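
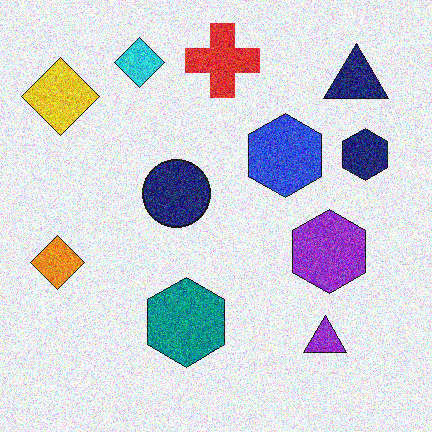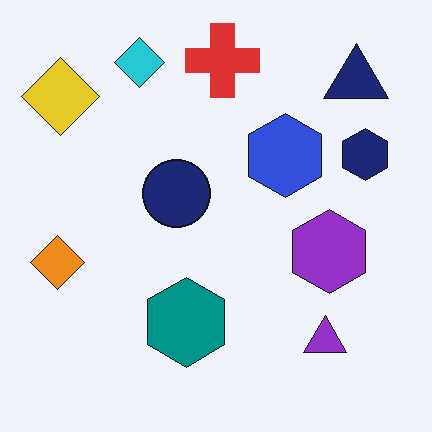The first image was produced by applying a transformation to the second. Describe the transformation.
It was degraded with heavy additive noise.

Random speckle covers the whole image, including the flat background.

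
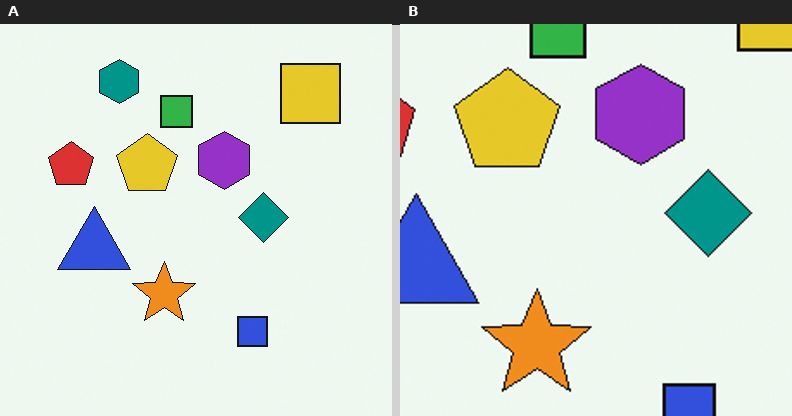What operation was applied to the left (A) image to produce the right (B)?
The image was cropped tightly and scaled back up.

The visible shapes are larger and the field of view is narrower; shapes near the original edges may be partly or wholly outside the frame — a crop-and-rescale.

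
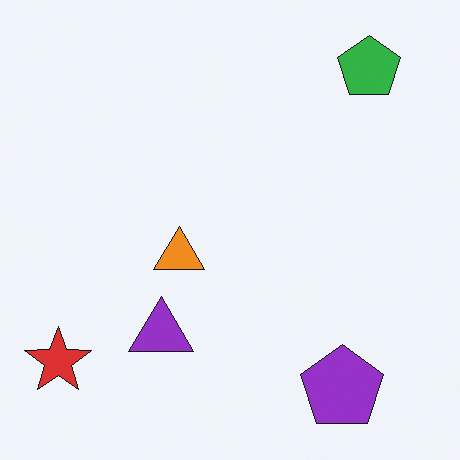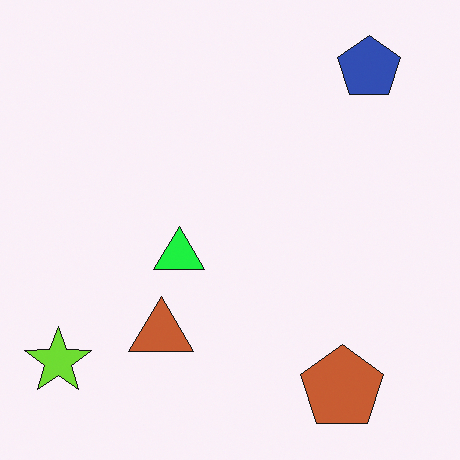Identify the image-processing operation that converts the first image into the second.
The second image is the first hue-shifted by a moderate amount.

Every shape's color has rotated by the same amount around the hue wheel — a uniform hue shift.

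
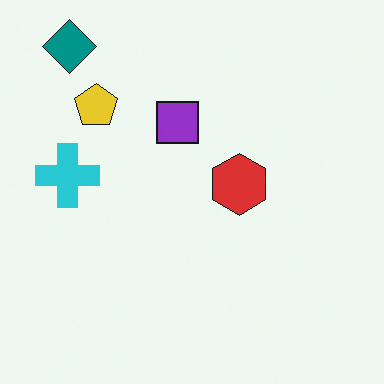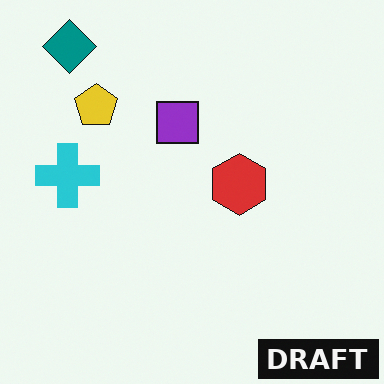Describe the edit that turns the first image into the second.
This is the original image watermarked with the text "DRAFT" in the lower-right corner.

A dark label reading "DRAFT" appears in the lower-right corner.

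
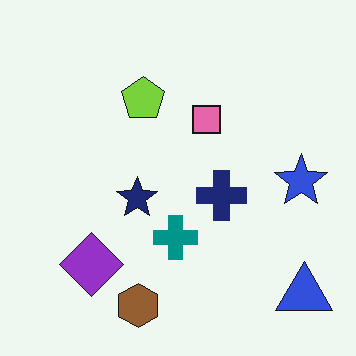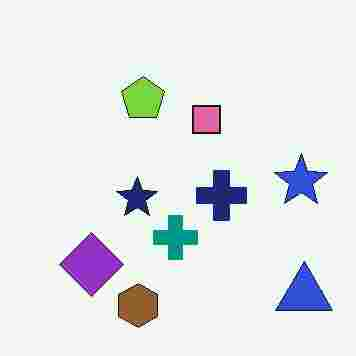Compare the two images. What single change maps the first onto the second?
This is the original image degraded with heavy JPEG compression.

Blocky 8×8 compression artifacts appear around shape edges and the flat background shows ringing — characteristic JPEG degradation.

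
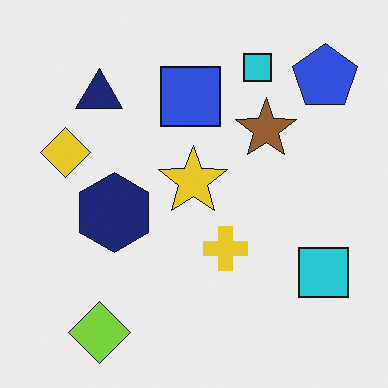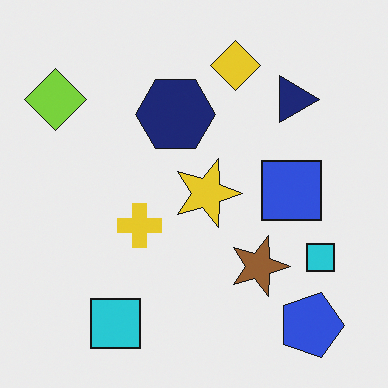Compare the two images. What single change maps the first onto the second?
The image was rotated 90° clockwise.

The blue pentagon sits in the top-right of the first image and the bottom-right of the second — consistent with a whole-image 90° clockwise rotation.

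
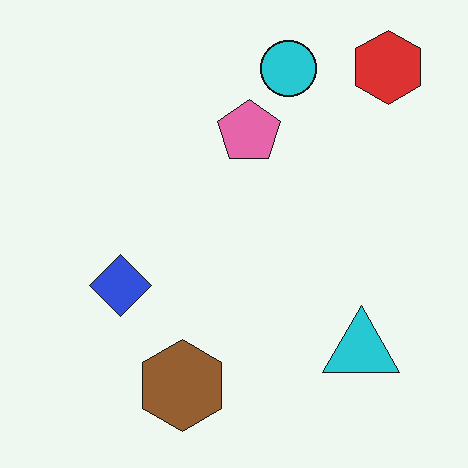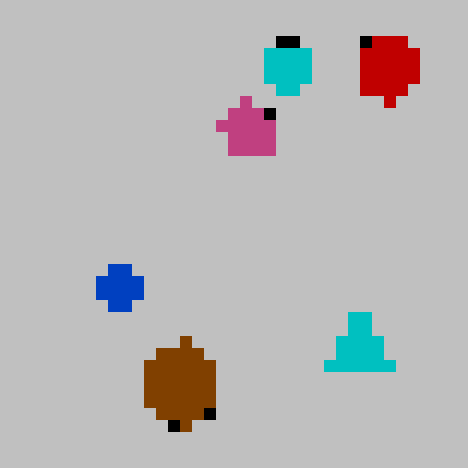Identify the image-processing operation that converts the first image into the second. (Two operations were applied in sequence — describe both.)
The transformation is: aggressively posterized, then heavily pixelated into large blocks.

Each flat color has snapped to a coarser quantized level — most visibly, the near-white background has dropped to a flat grey. Shapes are reduced to large square blocks; fine edges and outlines are lost — a downscale-then-upscale (mosaic) effect.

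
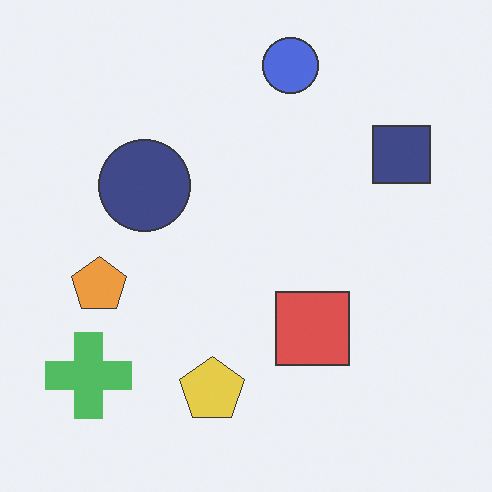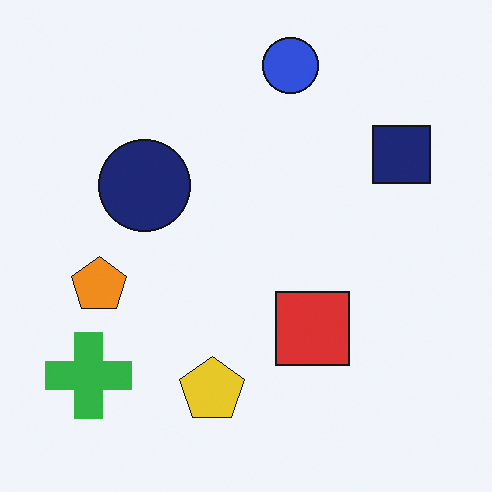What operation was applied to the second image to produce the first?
The first image is the second given slightly reduced contrast.

Tones are pushed toward mid-grey across the whole image — a global contrast change.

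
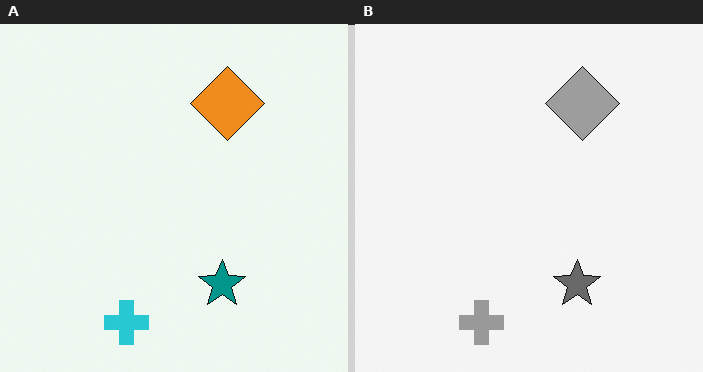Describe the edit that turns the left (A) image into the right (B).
This is the original image converted to grayscale.

All color is removed — every shape is now a shade of grey.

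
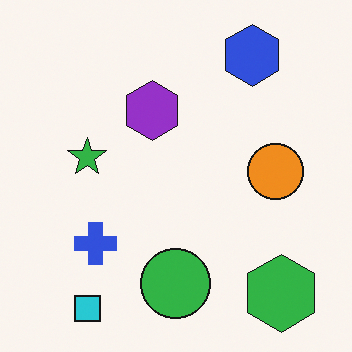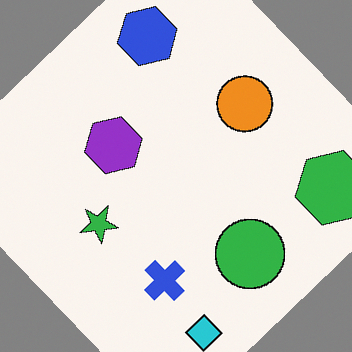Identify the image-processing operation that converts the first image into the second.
The image was rotated counter-clockwise by a large amount — several tens of degrees.

Every shape is tilted by the same angle and the image corners show triangular fill wedges — a whole-image rotation by a non-right angle.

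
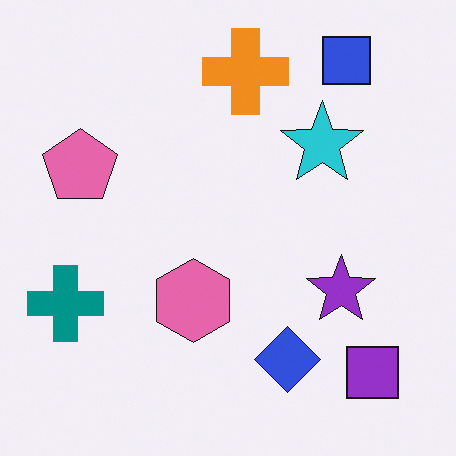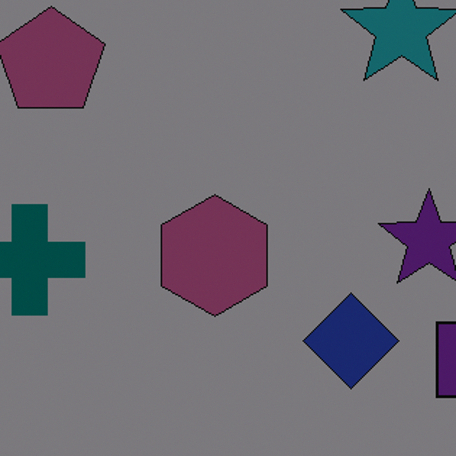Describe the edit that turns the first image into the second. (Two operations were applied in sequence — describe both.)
It was substantially darkened, then cropped to a modestly smaller region and rescaled.

Every pixel — background and shapes alike — is uniformly darkened. The visible shapes are larger and the field of view is narrower; shapes near the original edges may be partly or wholly outside the frame — a crop-and-rescale.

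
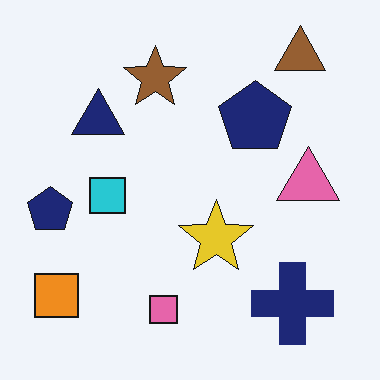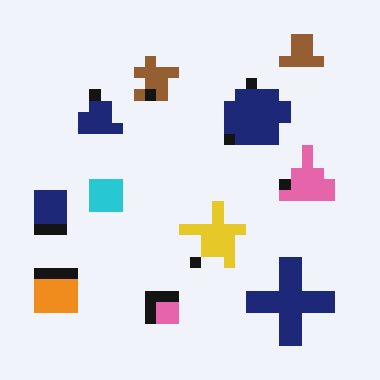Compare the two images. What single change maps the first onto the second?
The transformation is: coarsely pixelated.

Shapes are reduced to large square blocks; fine edges and outlines are lost — a downscale-then-upscale (mosaic) effect.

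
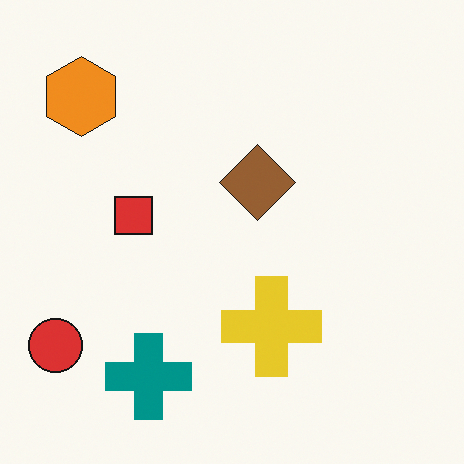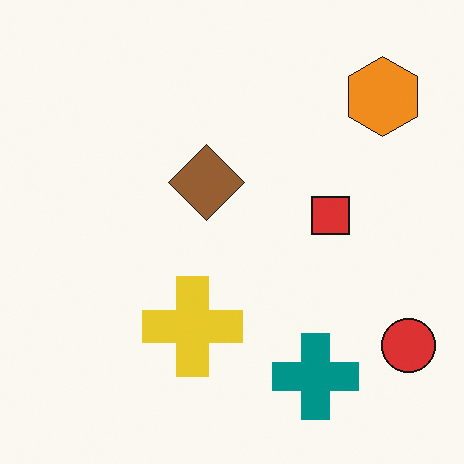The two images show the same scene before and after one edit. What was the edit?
This is the original image flipped horizontally (left ↔ right).

The red circle is in the bottom-left of the first image and the bottom-right of the second — shapes on opposite sides of the vertical midline have swapped in a mirror flip.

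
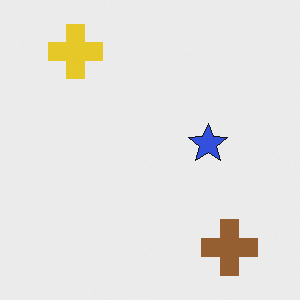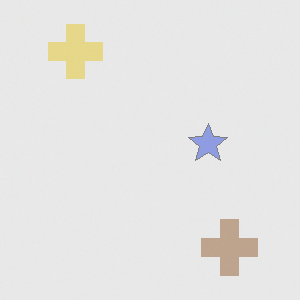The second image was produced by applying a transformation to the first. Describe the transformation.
Given much lower contrast.

Tones are pushed toward mid-grey across the whole image — a global contrast change.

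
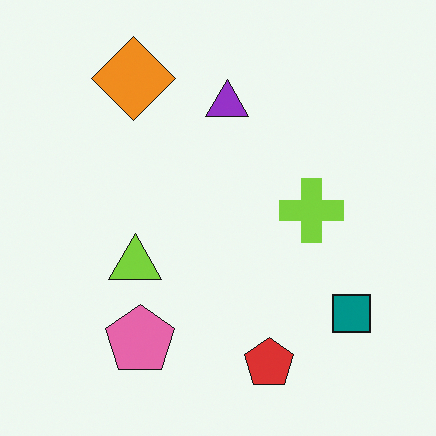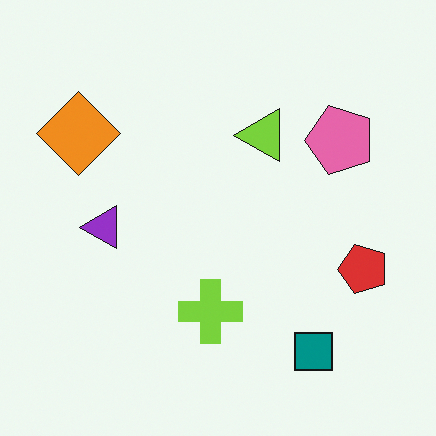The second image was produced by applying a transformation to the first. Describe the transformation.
The image was transposed (reflected across the top-left ↔ bottom-right diagonal).

Shapes have swapped their row and column positions — what was in the top-right is now in the bottom-left — a diagonal reflection.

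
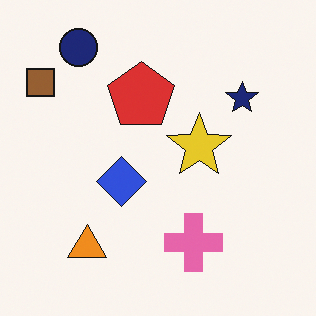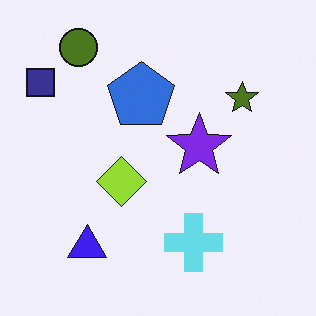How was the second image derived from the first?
The image was hue-shifted by a large amount.

Every shape's color has rotated by the same amount around the hue wheel — a uniform hue shift.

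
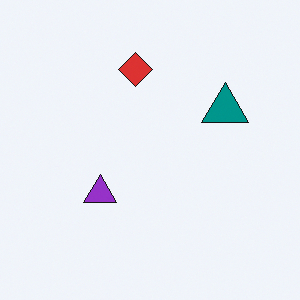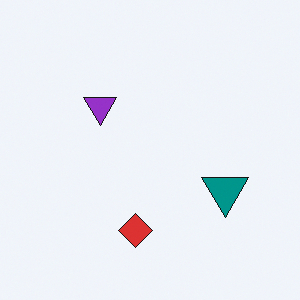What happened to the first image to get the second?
This is the original image flipped vertically (top ↔ bottom).

The red diamond is in the top of the first image and the bottom of the second — shapes on opposite sides of the horizontal midline have swapped in a mirror flip.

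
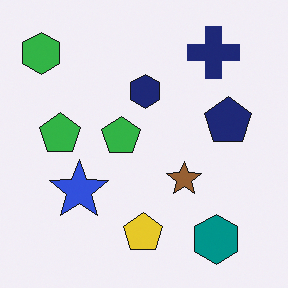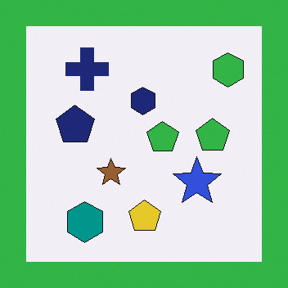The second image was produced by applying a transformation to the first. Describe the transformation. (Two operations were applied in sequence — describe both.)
The transformation is: flipped horizontally (left ↔ right), then framed with a green border.

The green hexagon is in the top-left of the first image and the top-right of the second — shapes on opposite sides of the vertical midline have swapped in a mirror flip. A solid green frame runs around the edge of the second image, with the content slightly shrunk inside it.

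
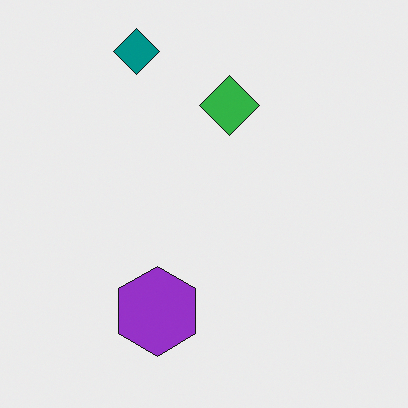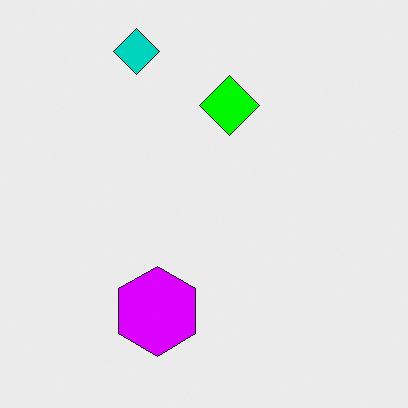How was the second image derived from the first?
The image was heavily oversaturated.

All colors are more vivid — a global saturation change.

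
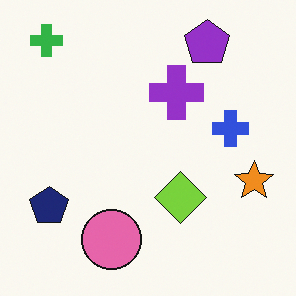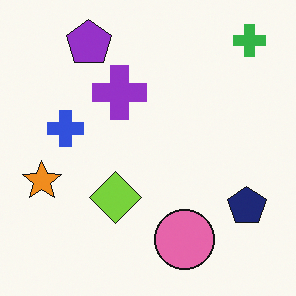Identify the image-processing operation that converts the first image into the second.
The image was flipped horizontally (left ↔ right).

The orange star is in the right of the first image and the left of the second — shapes on opposite sides of the vertical midline have swapped in a mirror flip.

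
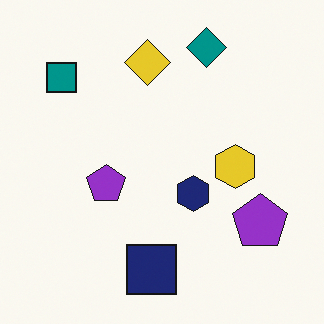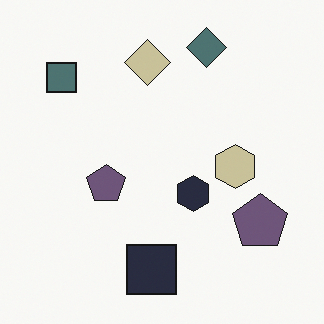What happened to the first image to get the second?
It was heavily desaturated.

All colors are more muted and greyish — a global saturation change.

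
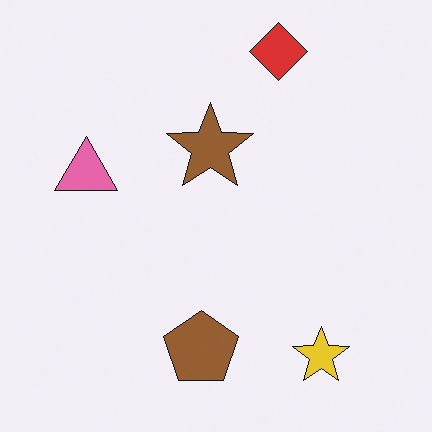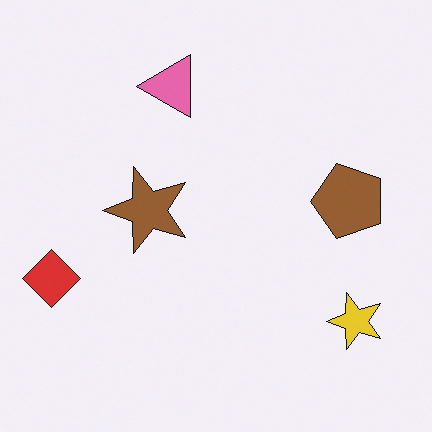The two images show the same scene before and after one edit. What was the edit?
This is the original image transposed (reflected across the top-left ↔ bottom-right diagonal).

Shapes have swapped their row and column positions — what was in the top-right is now in the bottom-left — a diagonal reflection.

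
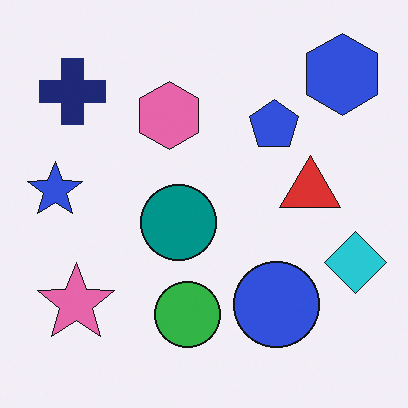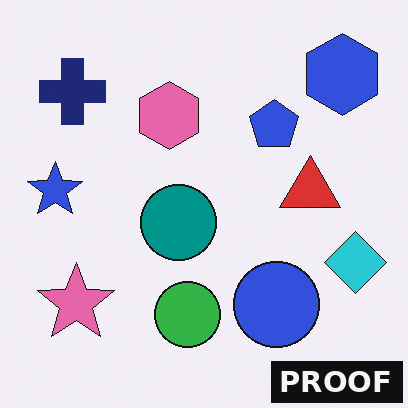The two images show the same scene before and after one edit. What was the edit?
The transformation is: watermarked with the text "PROOF" in the lower-right corner.

A dark label reading "PROOF" appears in the lower-right corner.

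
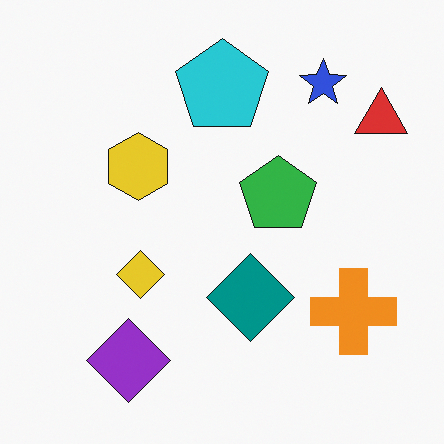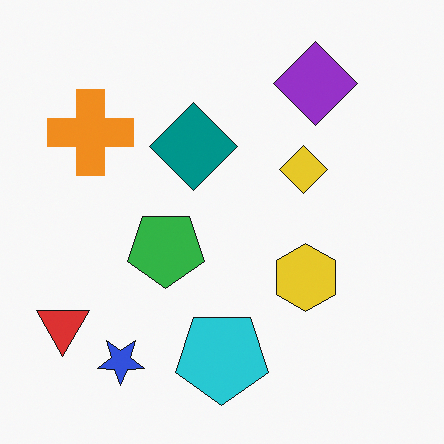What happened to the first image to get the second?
The second image is the first rotated 180°.

The red triangle sits in the top-right of the first image and the bottom-left of the second — consistent with a whole-image 180° rotation.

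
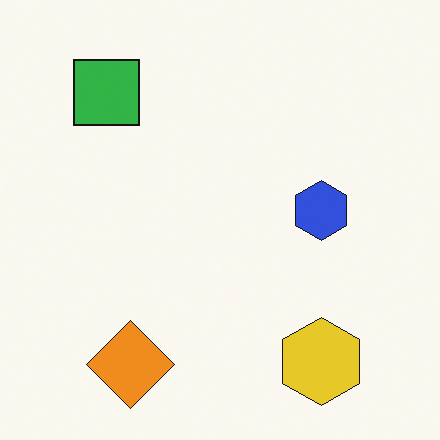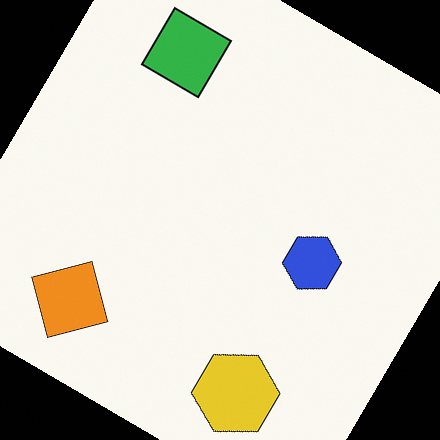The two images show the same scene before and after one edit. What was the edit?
The transformation is: rotated clockwise by a large amount — several tens of degrees.

Every shape is tilted by the same angle and the image corners show triangular fill wedges — a whole-image rotation by a non-right angle.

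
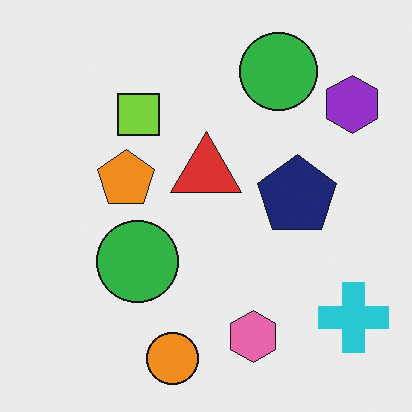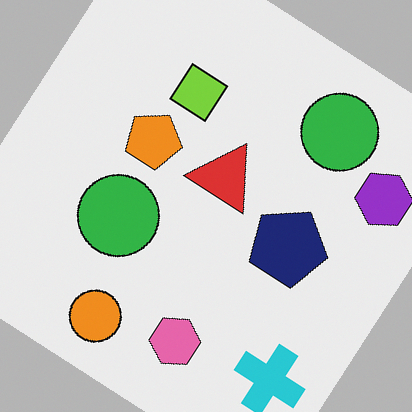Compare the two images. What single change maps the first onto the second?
The transformation is: rotated clockwise by a large amount — several tens of degrees.

Every shape is tilted by the same angle and the image corners show triangular fill wedges — a whole-image rotation by a non-right angle.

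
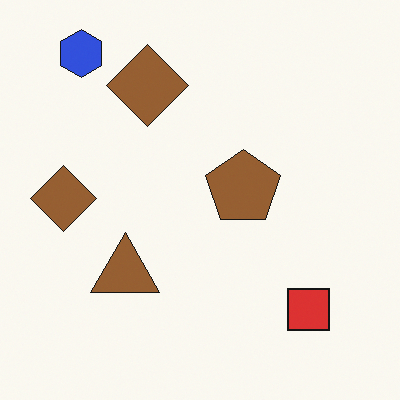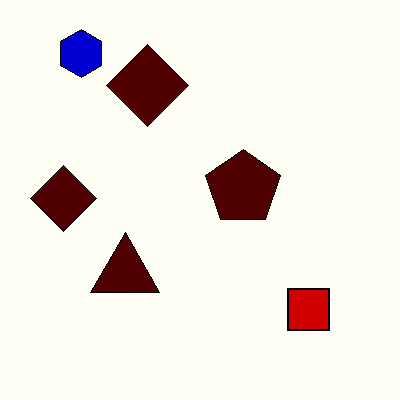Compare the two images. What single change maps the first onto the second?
The second image is the first boosted in contrast.

Tones are pushed away from mid-grey across the whole image — a global contrast change.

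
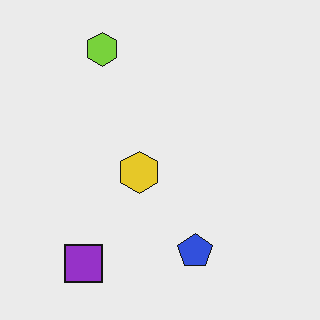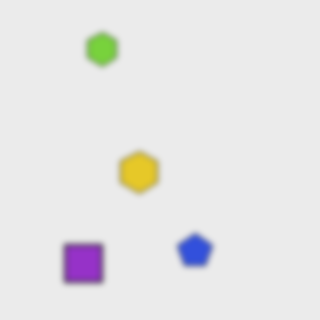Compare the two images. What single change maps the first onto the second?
The second image is the first moderately blurred.

Shape edges and outlines are uniformly softened across the whole image.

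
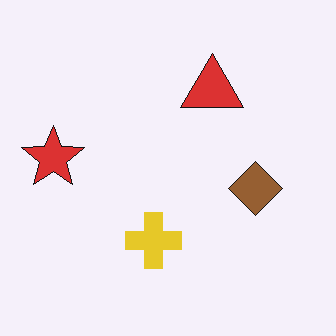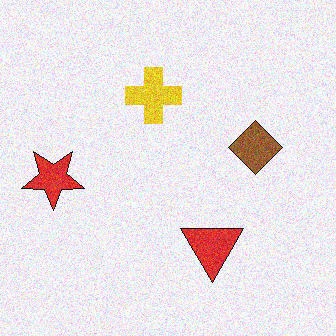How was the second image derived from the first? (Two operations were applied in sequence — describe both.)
The transformation is: degraded with visible gaussian noise, then flipped vertically (top ↔ bottom).

Random speckle covers the whole image, including the flat background. The red triangle is in the top of the first image and the bottom of the second — shapes on opposite sides of the horizontal midline have swapped in a mirror flip.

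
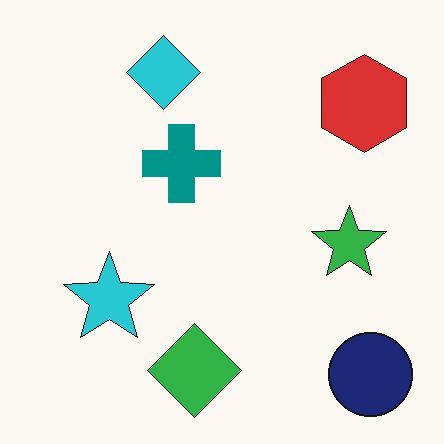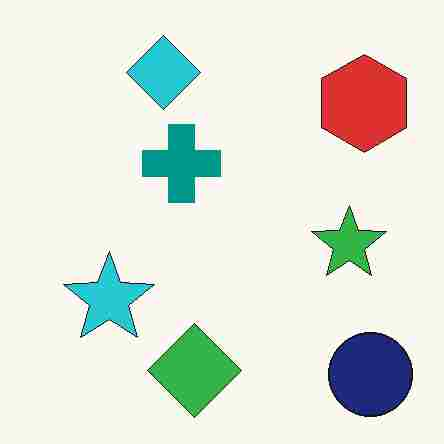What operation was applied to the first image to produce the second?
The second image is the first heavily JPEG-compressed with obvious blocking artifacts.

Blocky 8×8 compression artifacts appear around shape edges and the flat background shows ringing — characteristic JPEG degradation.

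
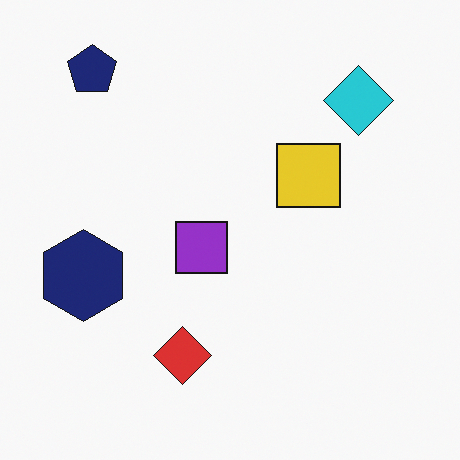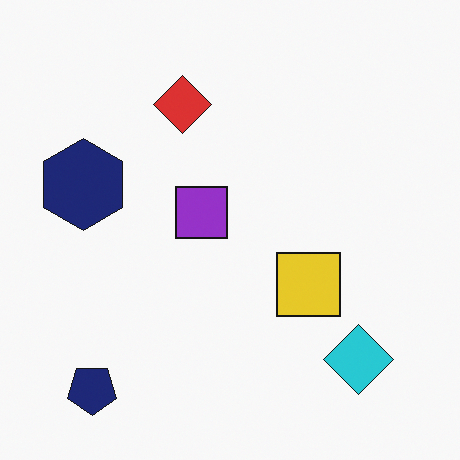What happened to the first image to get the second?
The image was flipped vertically (top ↔ bottom).

The navy pentagon is in the top-left of the first image and the bottom-left of the second — shapes on opposite sides of the horizontal midline have swapped in a mirror flip.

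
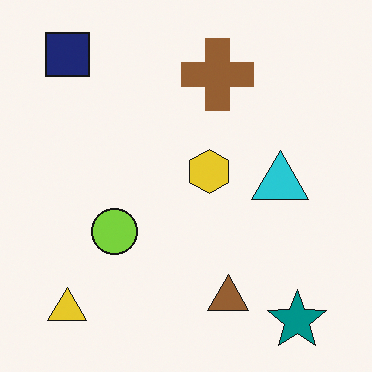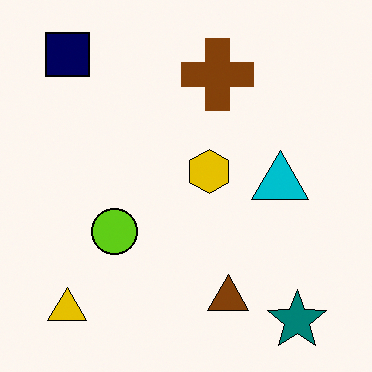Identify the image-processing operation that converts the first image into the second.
It was given slightly increased contrast.

Tones are pushed away from mid-grey across the whole image — a global contrast change.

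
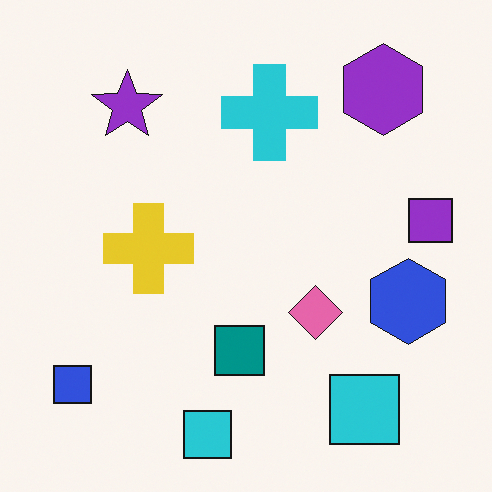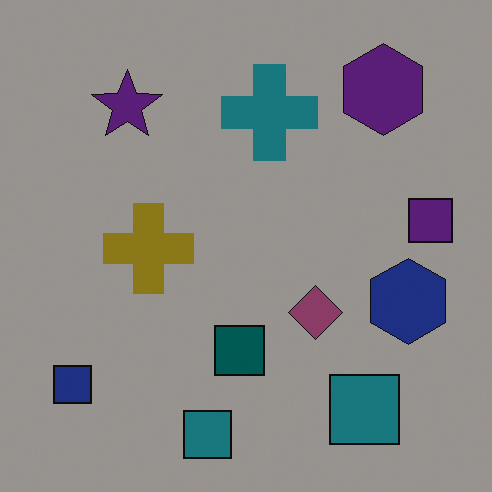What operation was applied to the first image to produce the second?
The transformation is: darkened a lot.

Every pixel — background and shapes alike — is uniformly darkened.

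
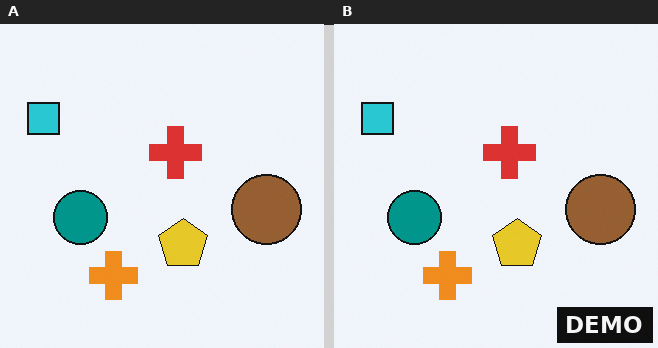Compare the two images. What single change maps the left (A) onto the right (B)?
It was watermarked with the text "DEMO" in the lower-right corner.

A dark label reading "DEMO" appears in the lower-right corner.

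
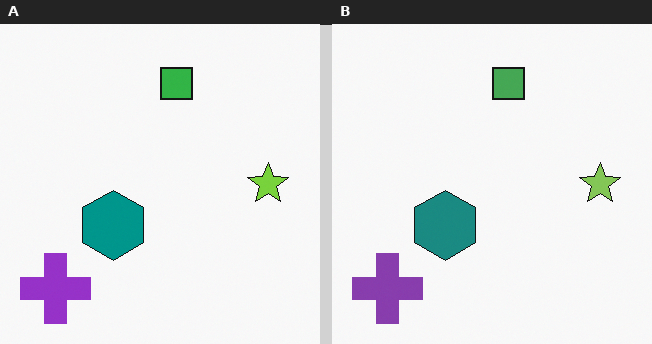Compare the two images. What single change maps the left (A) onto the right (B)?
The image was slightly desaturated.

All colors are more muted and greyish — a global saturation change.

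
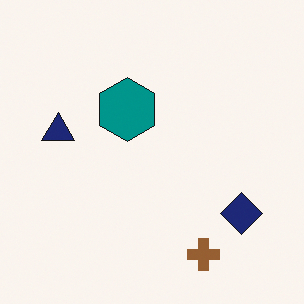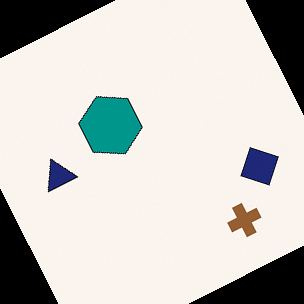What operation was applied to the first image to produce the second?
The transformation is: rotated counter-clockwise by a clearly visible amount.

Every shape is tilted by the same angle and the image corners show triangular fill wedges — a whole-image rotation by a non-right angle.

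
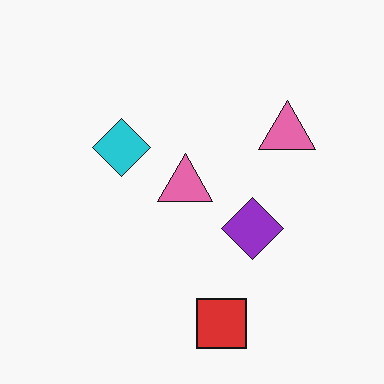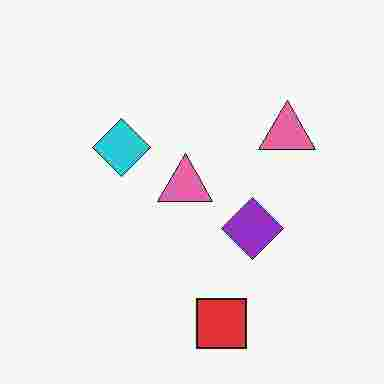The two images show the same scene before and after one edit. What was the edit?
It was heavily JPEG-compressed with obvious blocking artifacts.

Blocky 8×8 compression artifacts appear around shape edges and the flat background shows ringing — characteristic JPEG degradation.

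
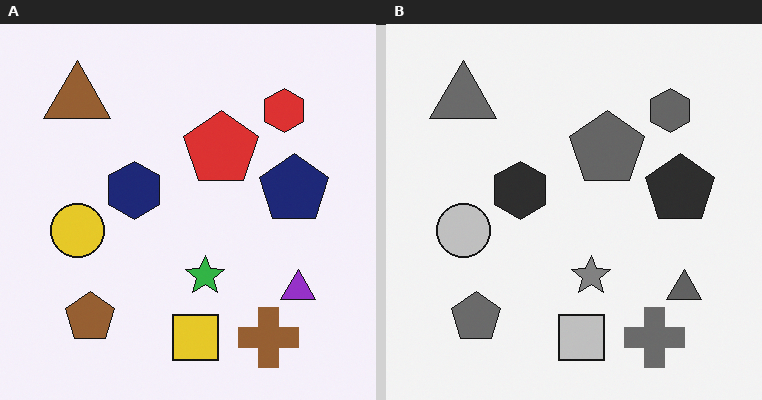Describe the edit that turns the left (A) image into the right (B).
The right (B) image is the left (A) converted to grayscale.

All color is removed — every shape is now a shade of grey.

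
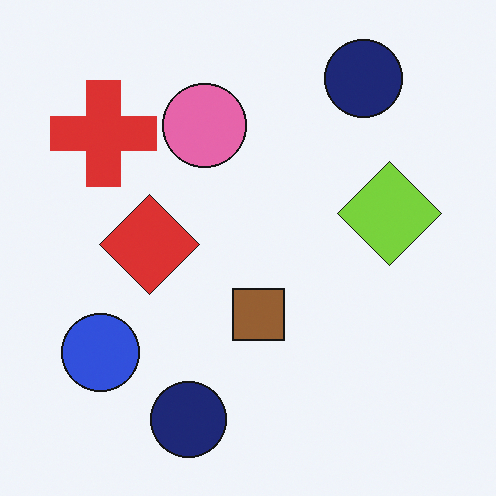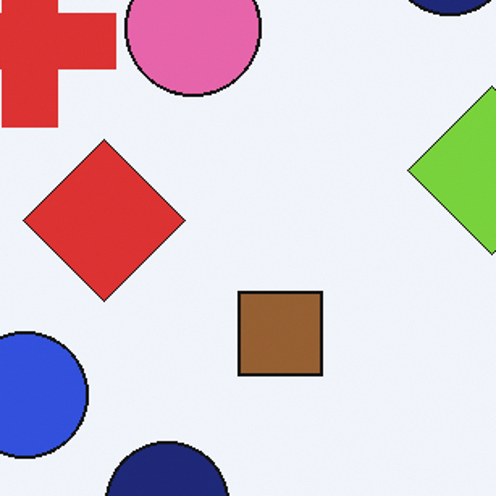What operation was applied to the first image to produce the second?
Cropped to a noticeably smaller region and rescaled.

The visible shapes are larger and the field of view is narrower; shapes near the original edges may be partly or wholly outside the frame — a crop-and-rescale.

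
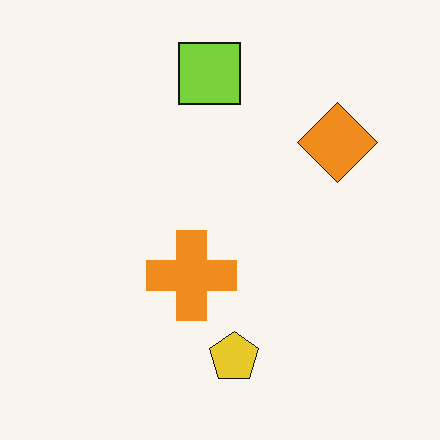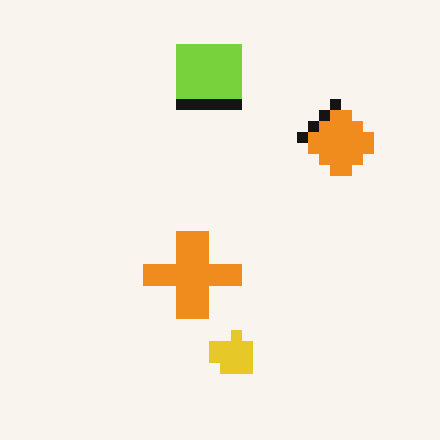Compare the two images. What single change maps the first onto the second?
It was coarsely pixelated.

Shapes are reduced to large square blocks; fine edges and outlines are lost — a downscale-then-upscale (mosaic) effect.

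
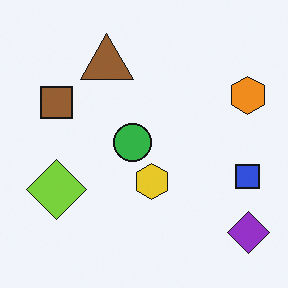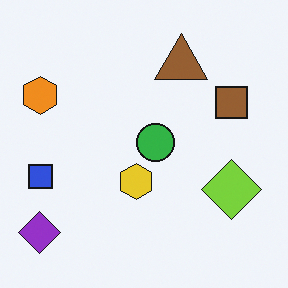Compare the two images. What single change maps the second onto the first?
The first image is the second flipped horizontally (left ↔ right).

The purple diamond is in the bottom-left of the second image and the bottom-right of the first — shapes on opposite sides of the vertical midline have swapped in a mirror flip.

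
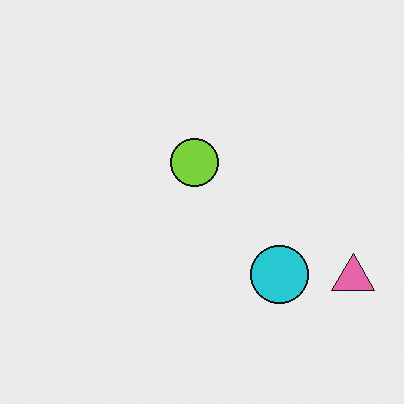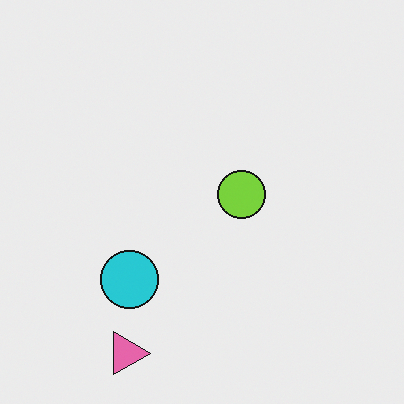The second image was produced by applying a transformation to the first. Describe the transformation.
It was rotated 90° clockwise.

The pink triangle sits in the bottom-right of the first image and the bottom-left of the second — consistent with a whole-image 90° clockwise rotation.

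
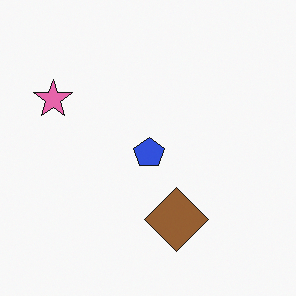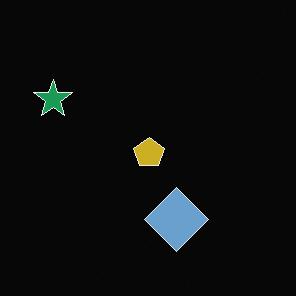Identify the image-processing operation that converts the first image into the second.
Color-inverted (negative).

The light background has become dark and every shape's color is its complement — a photographic negative.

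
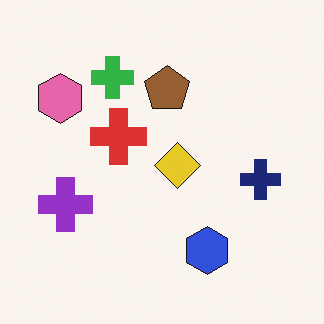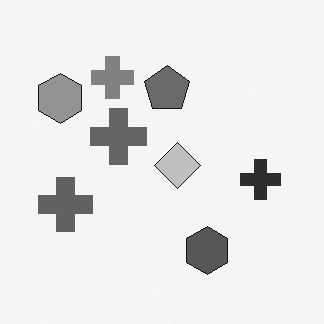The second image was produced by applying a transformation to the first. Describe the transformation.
The image was converted to grayscale.

All color is removed — every shape is now a shade of grey.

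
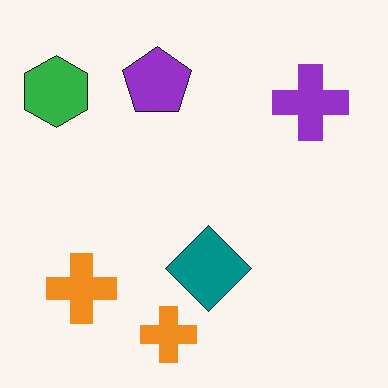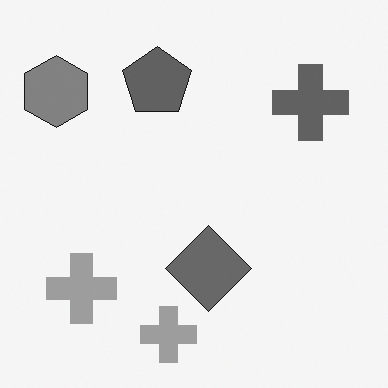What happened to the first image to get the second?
The second image is the first converted to grayscale.

All color is removed — every shape is now a shade of grey.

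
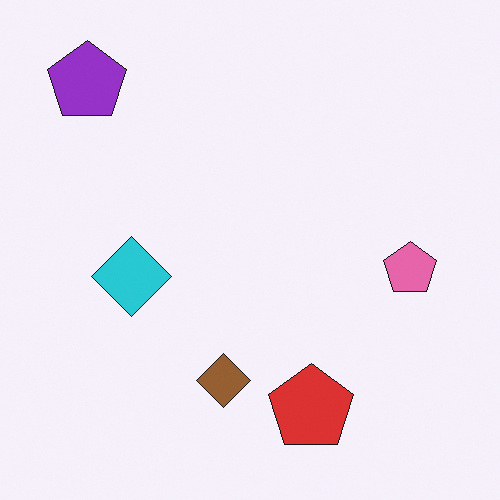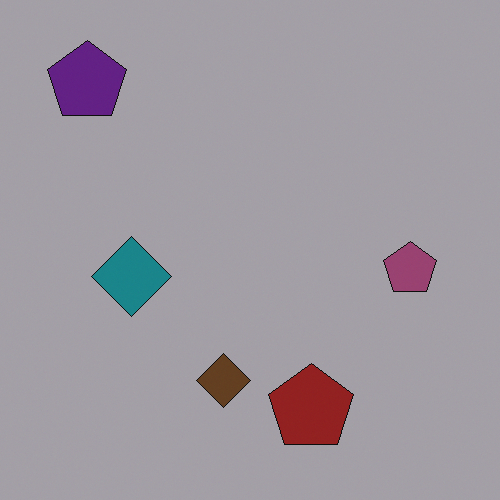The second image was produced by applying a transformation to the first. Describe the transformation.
The image was substantially darkened.

Every pixel — background and shapes alike — is uniformly darkened.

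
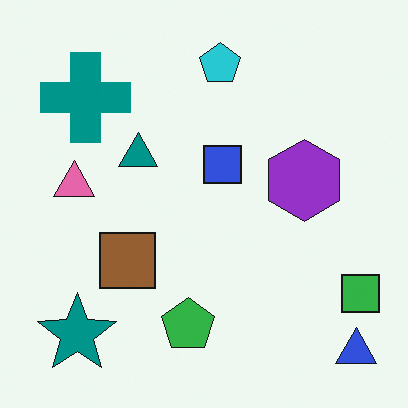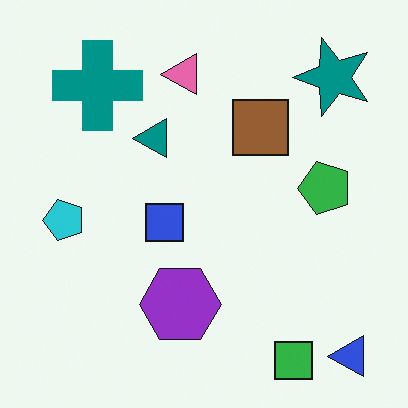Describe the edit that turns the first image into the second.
This is the original image transposed (reflected across the top-left ↔ bottom-right diagonal).

Shapes have swapped their row and column positions — what was in the top-right is now in the bottom-left — a diagonal reflection.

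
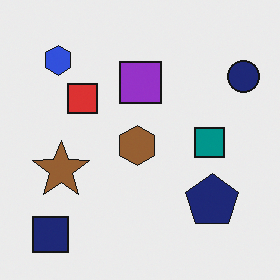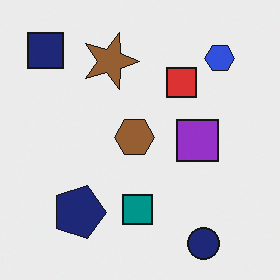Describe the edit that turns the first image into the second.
It was rotated 90° clockwise.

The navy square sits in the bottom-left of the first image and the top-left of the second — consistent with a whole-image 90° clockwise rotation.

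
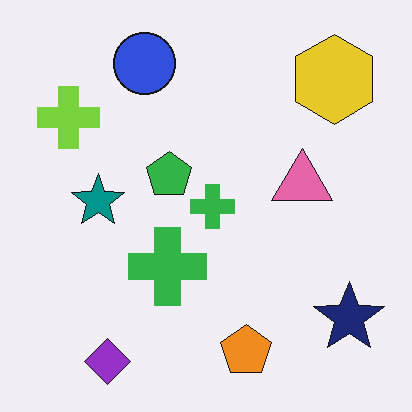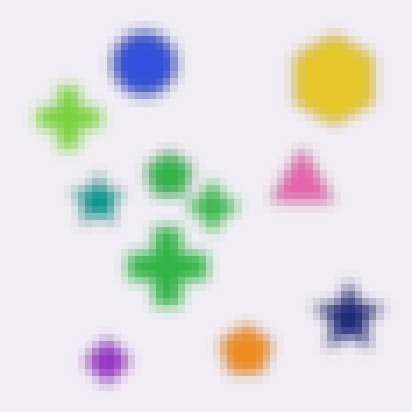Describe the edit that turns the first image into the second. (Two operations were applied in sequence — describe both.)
The image was strongly gaussian-blurred, then pixelated into visible square blocks.

Shape edges and outlines are uniformly softened across the whole image. Shapes are reduced to large square blocks; fine edges and outlines are lost — a downscale-then-upscale (mosaic) effect.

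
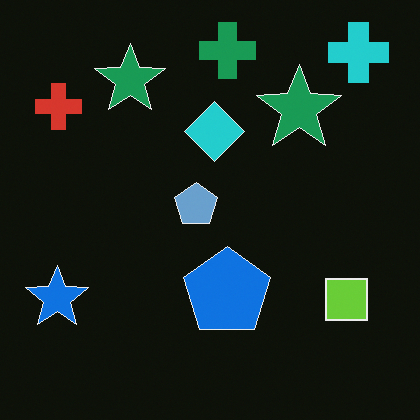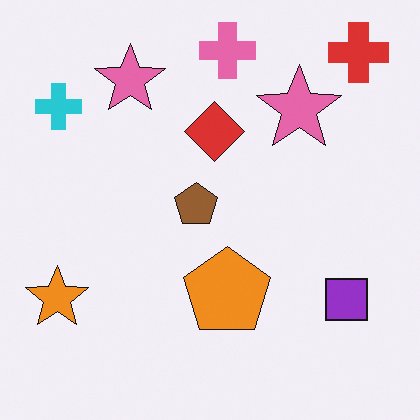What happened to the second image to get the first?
This is the original image color-inverted (negative).

The light background has become dark and every shape's color is its complement — a photographic negative.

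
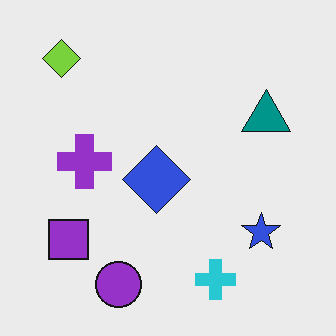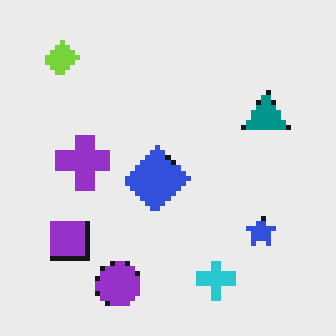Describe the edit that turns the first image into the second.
This is the original image lightly pixelated (a mild mosaic effect).

Shapes are reduced to large square blocks; fine edges and outlines are lost — a downscale-then-upscale (mosaic) effect.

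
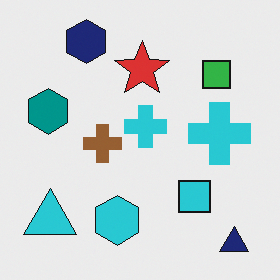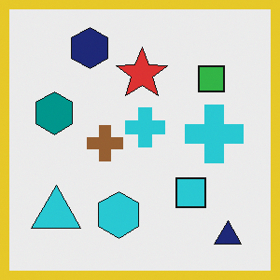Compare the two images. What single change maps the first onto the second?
The second image is the first framed with a yellow border.

A solid yellow frame runs around the edge of the second image, with the content slightly shrunk inside it.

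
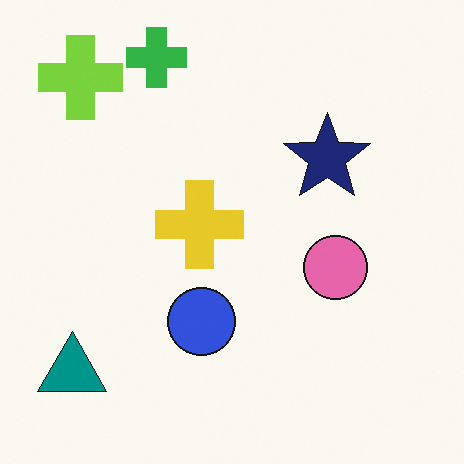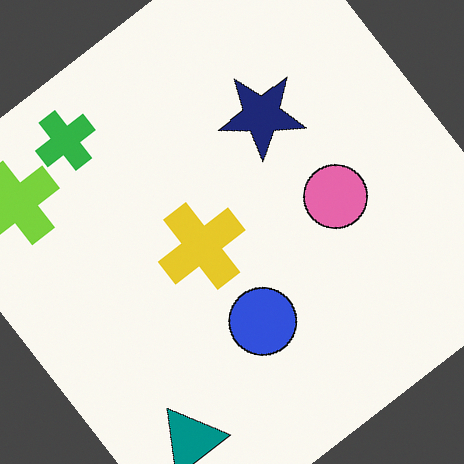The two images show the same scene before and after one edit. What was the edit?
The image was rotated counter-clockwise by a large amount — several tens of degrees.

Every shape is tilted by the same angle and the image corners show triangular fill wedges — a whole-image rotation by a non-right angle.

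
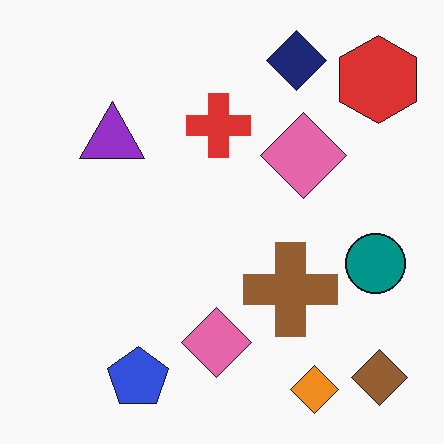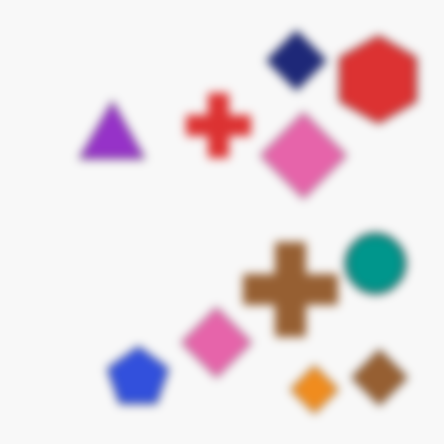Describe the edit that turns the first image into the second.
This is the original image noticeably gaussian-blurred.

Shape edges and outlines are uniformly softened across the whole image.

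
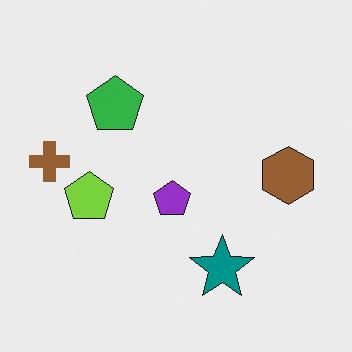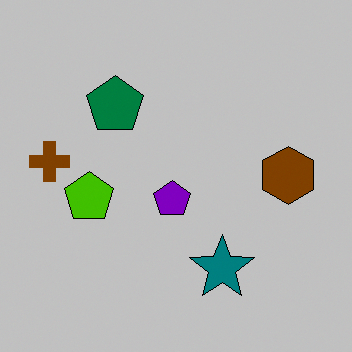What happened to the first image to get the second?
The image was heavily posterized to just a handful of flat colors.

Each flat color has snapped to a coarser quantized level — most visibly, the near-white background has dropped to a flat grey.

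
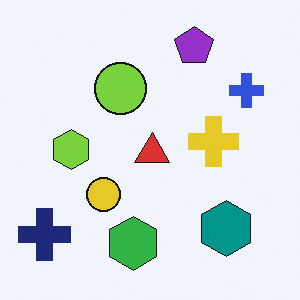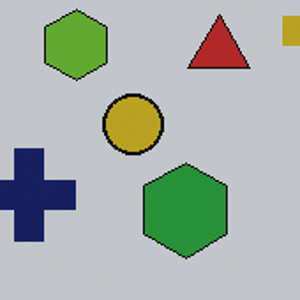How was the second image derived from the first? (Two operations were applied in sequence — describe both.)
The transformation is: darkened a little, then cropped to a noticeably smaller region and rescaled.

Every pixel — background and shapes alike — is uniformly darkened. The visible shapes are larger and the field of view is narrower; shapes near the original edges may be partly or wholly outside the frame — a crop-and-rescale.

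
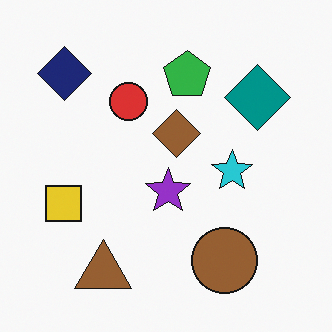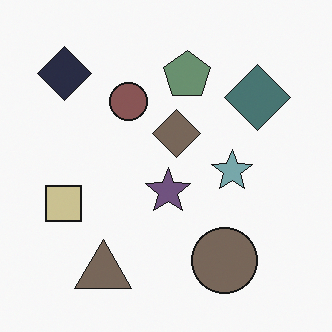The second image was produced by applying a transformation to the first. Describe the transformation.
Made much more muted (saturation change).

All colors are more muted and greyish — a global saturation change.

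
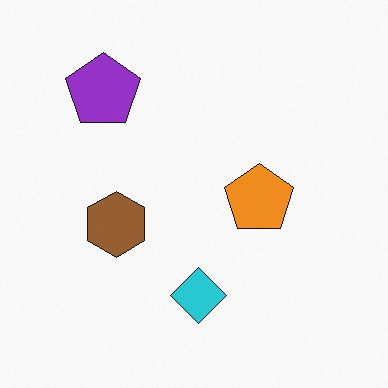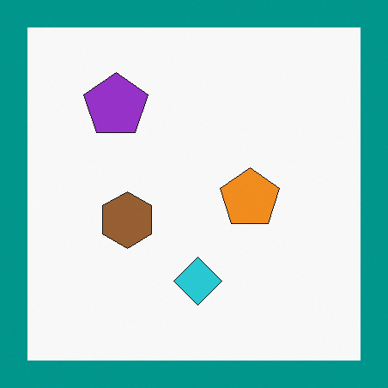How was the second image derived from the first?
The image was framed with a teal border.

A solid teal frame runs around the edge of the second image, with the content slightly shrunk inside it.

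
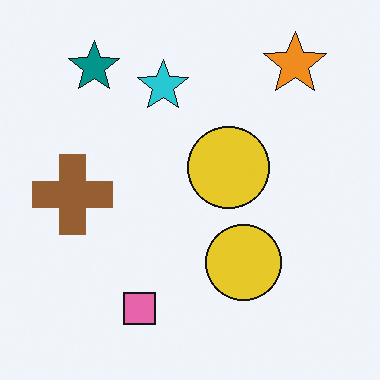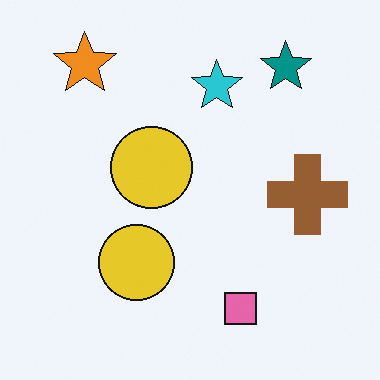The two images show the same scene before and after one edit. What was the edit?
The transformation is: flipped horizontally (left ↔ right).

The brown cross is in the left of the first image and the right of the second — shapes on opposite sides of the vertical midline have swapped in a mirror flip.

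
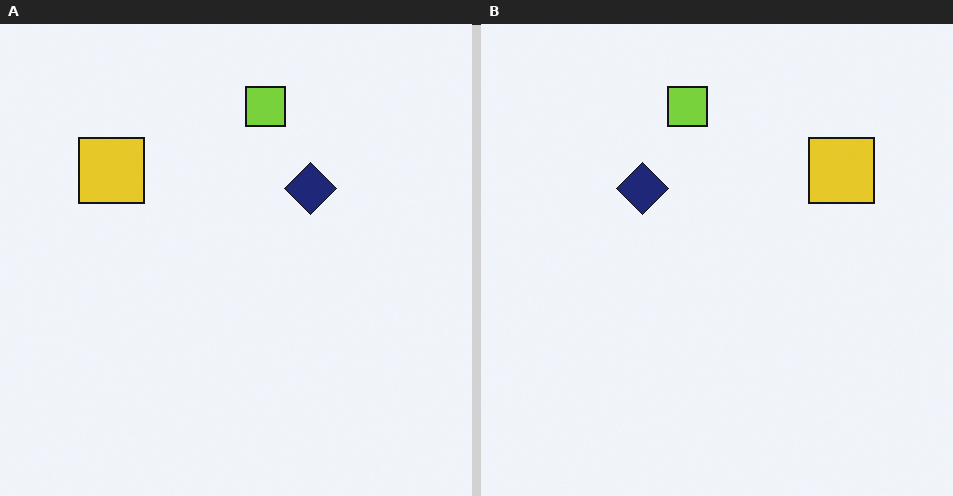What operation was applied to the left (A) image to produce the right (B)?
It was flipped horizontally (left ↔ right).

The yellow square is in the top-left of the left (A) image and the top-right of the right (B) — shapes on opposite sides of the vertical midline have swapped in a mirror flip.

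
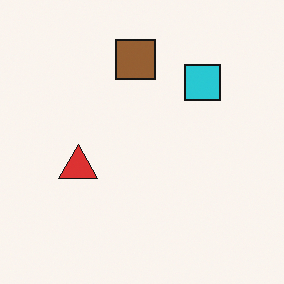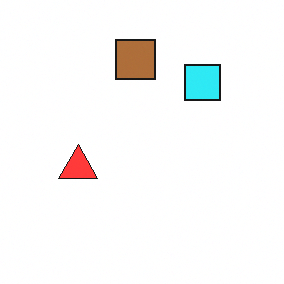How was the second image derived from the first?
The second image is the first brightened a little.

Every pixel — background and shapes alike — is uniformly brightened.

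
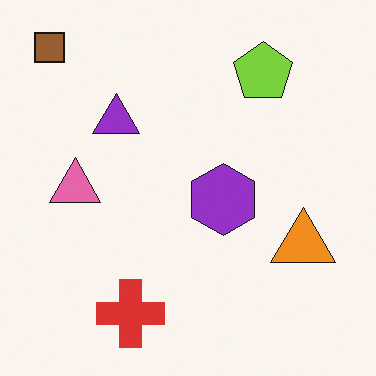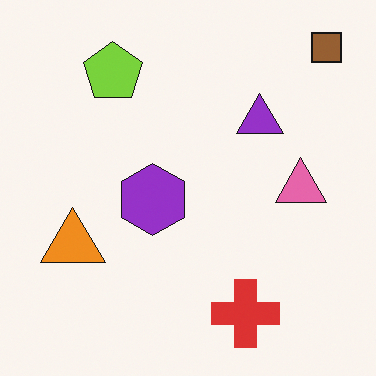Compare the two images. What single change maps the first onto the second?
The image was flipped horizontally (left ↔ right).

The brown square is in the top-left of the first image and the top-right of the second — shapes on opposite sides of the vertical midline have swapped in a mirror flip.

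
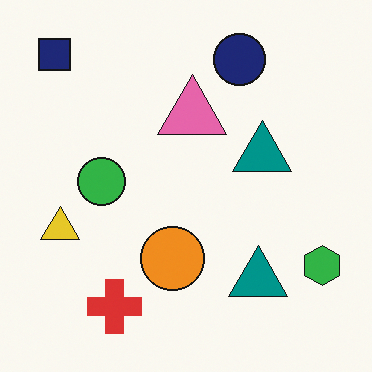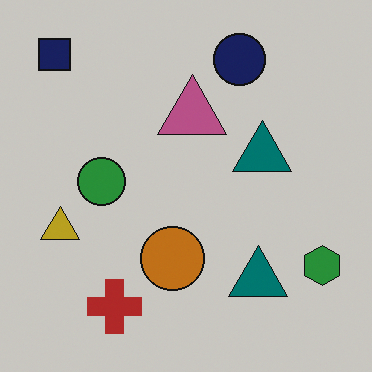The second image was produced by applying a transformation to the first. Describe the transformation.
Slightly darkened.

Every pixel — background and shapes alike — is uniformly darkened.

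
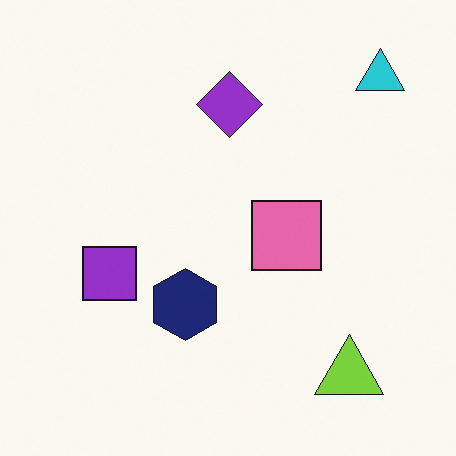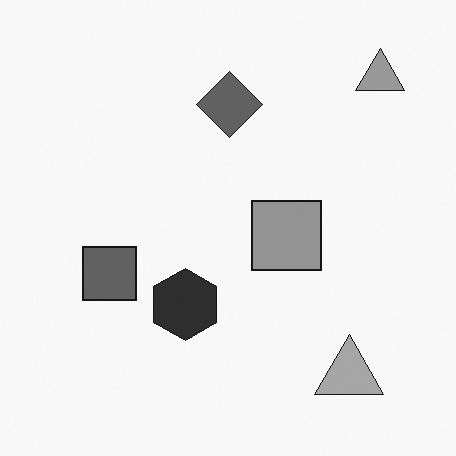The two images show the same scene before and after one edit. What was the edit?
The second image is the first converted to grayscale.

All color is removed — every shape is now a shade of grey.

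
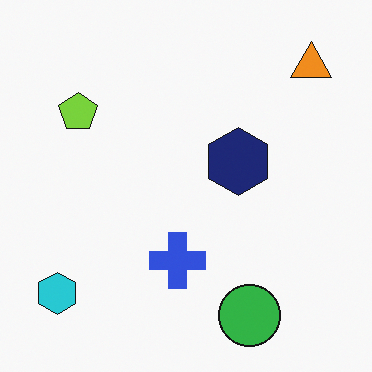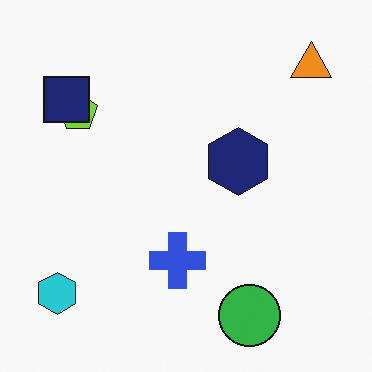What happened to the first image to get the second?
The image was overlaid with an additional navy square.

A navy square appears in the second image that is absent from the first.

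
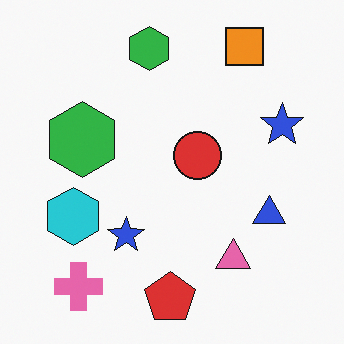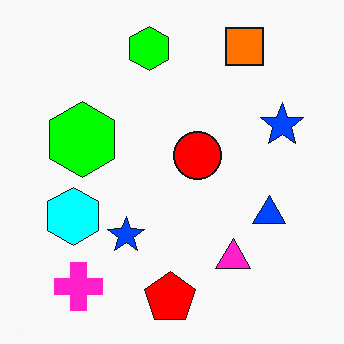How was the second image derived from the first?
This is the original image heavily oversaturated.

All colors are more vivid — a global saturation change.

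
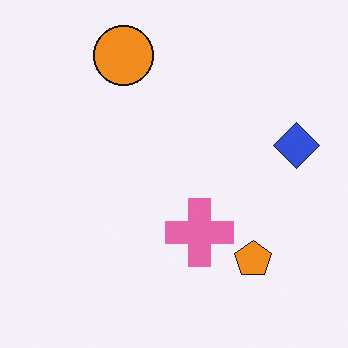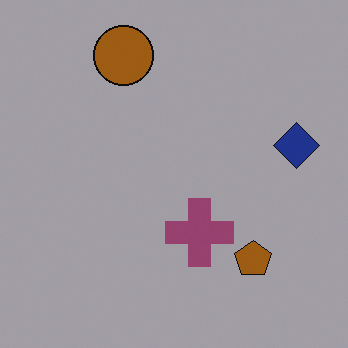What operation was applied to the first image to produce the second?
The transformation is: darkened a lot.

Every pixel — background and shapes alike — is uniformly darkened.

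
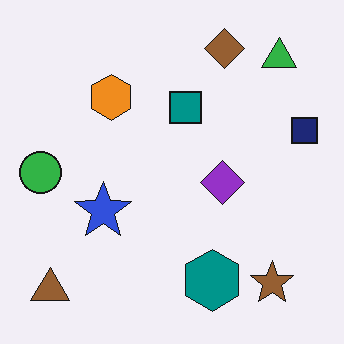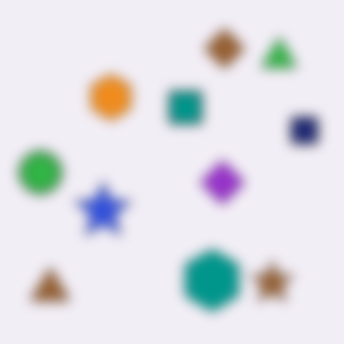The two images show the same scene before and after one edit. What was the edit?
This is the original image strongly gaussian-blurred.

Shape edges and outlines are uniformly softened across the whole image.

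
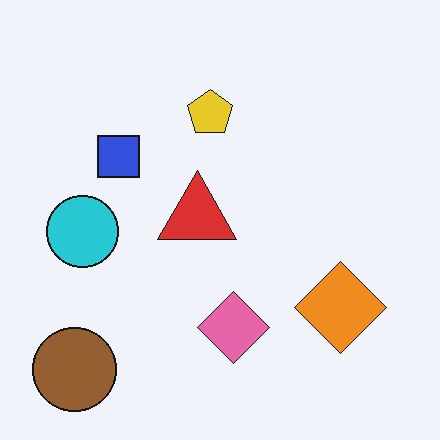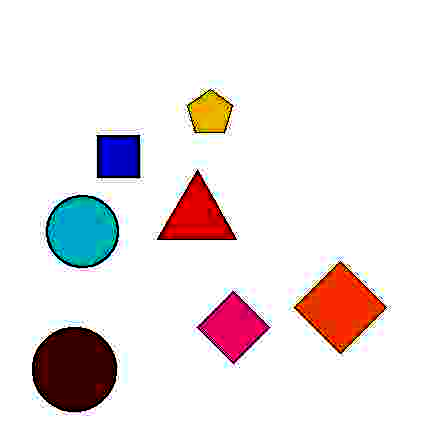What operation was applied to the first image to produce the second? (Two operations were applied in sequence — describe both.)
The image was degraded with heavy JPEG compression, then boosted in contrast.

Blocky 8×8 compression artifacts appear around shape edges and the flat background shows ringing — characteristic JPEG degradation. Tones are pushed away from mid-grey across the whole image — a global contrast change.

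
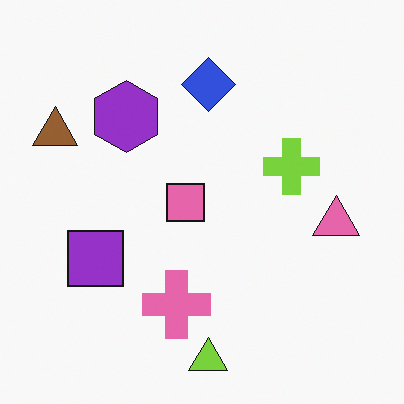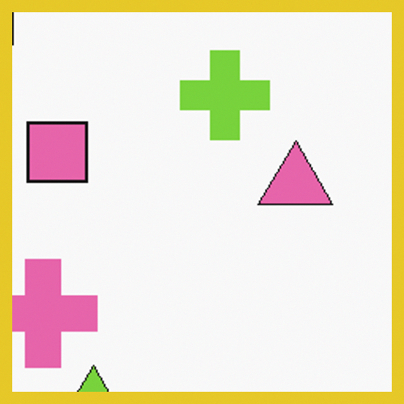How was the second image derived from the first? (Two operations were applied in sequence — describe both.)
The second image is the first cropped tightly and scaled back up, then framed with a yellow border.

The visible shapes are larger and the field of view is narrower; shapes near the original edges may be partly or wholly outside the frame — a crop-and-rescale. A solid yellow frame runs around the edge of the second image, with the content slightly shrunk inside it.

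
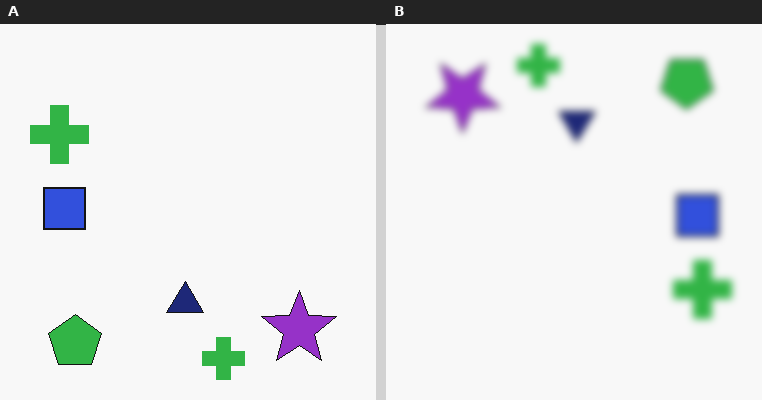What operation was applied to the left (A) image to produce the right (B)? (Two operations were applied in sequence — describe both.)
Rotated 180°, then moderately blurred.

The green pentagon sits in the bottom-left of the left (A) image and the top-right of the right (B) — consistent with a whole-image 180° rotation. Shape edges and outlines are uniformly softened across the whole image.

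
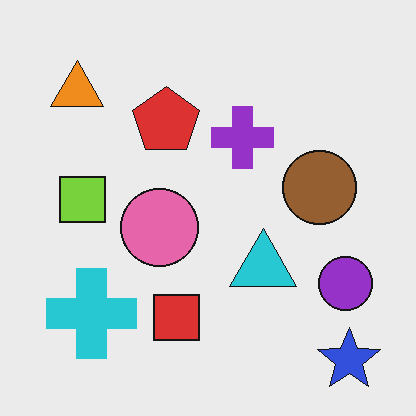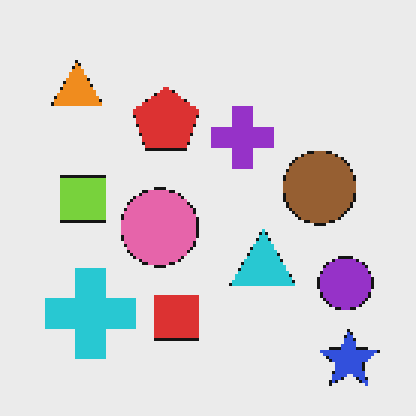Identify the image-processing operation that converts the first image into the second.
The image was lightly pixelated (a mild mosaic effect).

Shapes are reduced to large square blocks; fine edges and outlines are lost — a downscale-then-upscale (mosaic) effect.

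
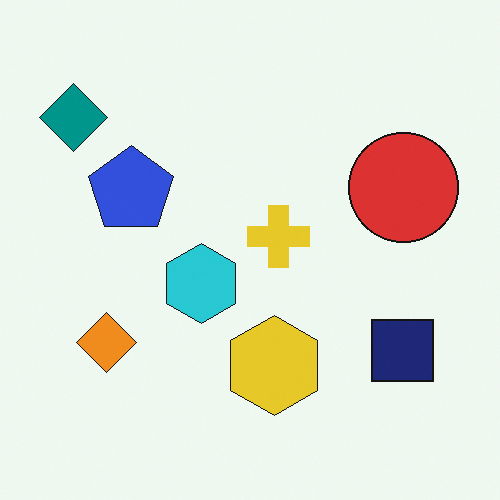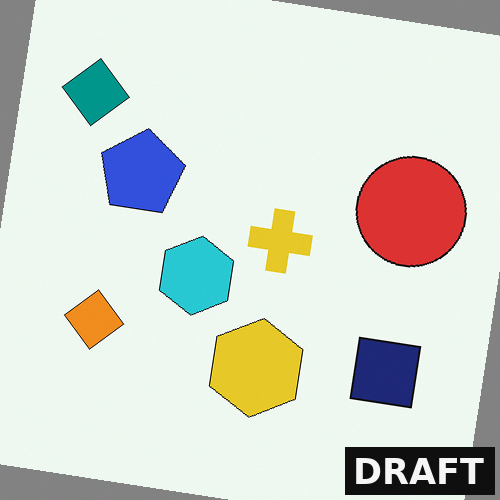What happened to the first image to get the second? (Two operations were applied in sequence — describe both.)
The transformation is: rotated clockwise by a slight angle, then watermarked with the text "DRAFT" in the lower-right corner.

Every shape is tilted by the same angle and the image corners show triangular fill wedges — a whole-image rotation by a non-right angle. A dark label reading "DRAFT" appears in the lower-right corner.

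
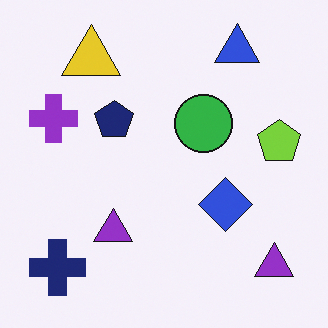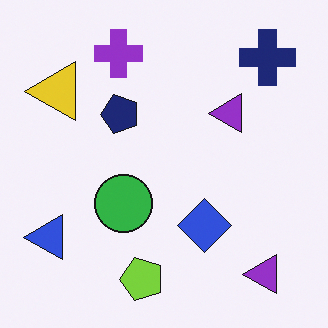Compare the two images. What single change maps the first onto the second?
Transposed (reflected across the top-left ↔ bottom-right diagonal).

Shapes have swapped their row and column positions — what was in the top-right is now in the bottom-left — a diagonal reflection.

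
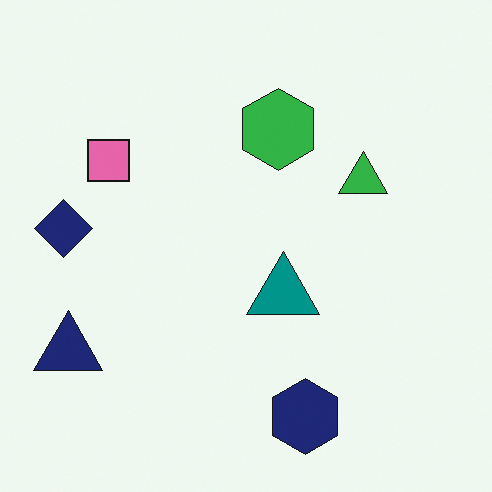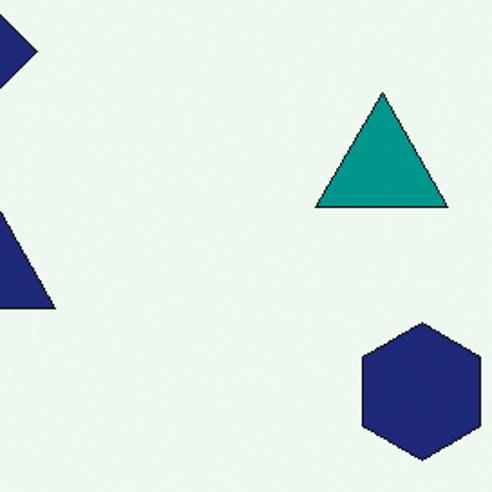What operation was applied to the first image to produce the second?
The image was cropped to a noticeably smaller region and rescaled.

The visible shapes are larger and the field of view is narrower; shapes near the original edges may be partly or wholly outside the frame — a crop-and-rescale.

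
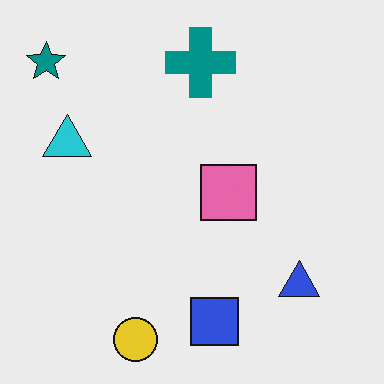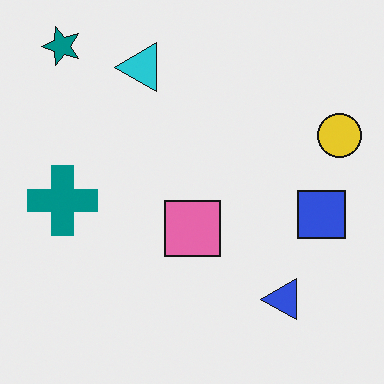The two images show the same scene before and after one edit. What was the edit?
Transposed (reflected across the top-left ↔ bottom-right diagonal).

Shapes have swapped their row and column positions — what was in the top-right is now in the bottom-left — a diagonal reflection.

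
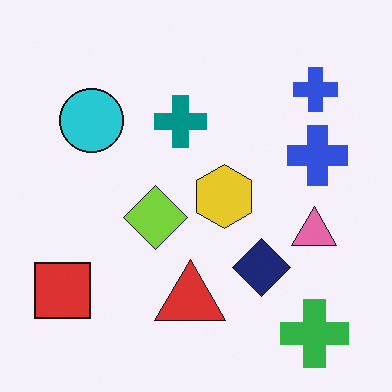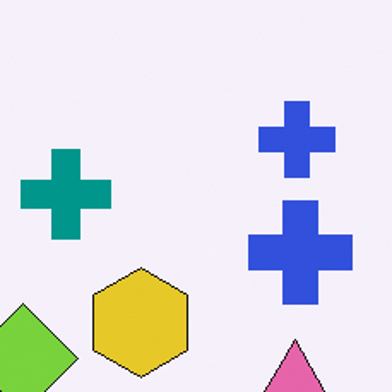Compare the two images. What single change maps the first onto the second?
It was cropped to a noticeably smaller region and rescaled.

The visible shapes are larger and the field of view is narrower; shapes near the original edges may be partly or wholly outside the frame — a crop-and-rescale.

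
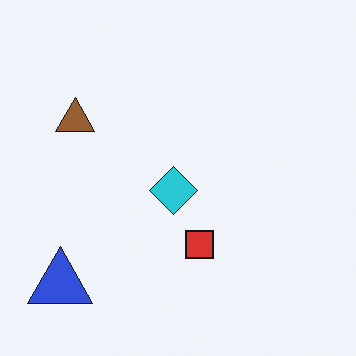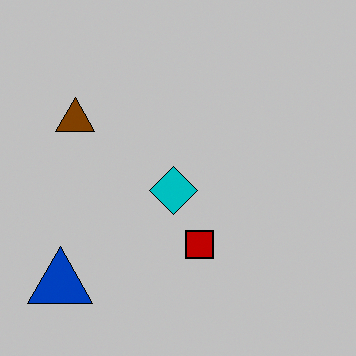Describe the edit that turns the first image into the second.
The image was heavily posterized to just a handful of flat colors.

Each flat color has snapped to a coarser quantized level — most visibly, the near-white background has dropped to a flat grey.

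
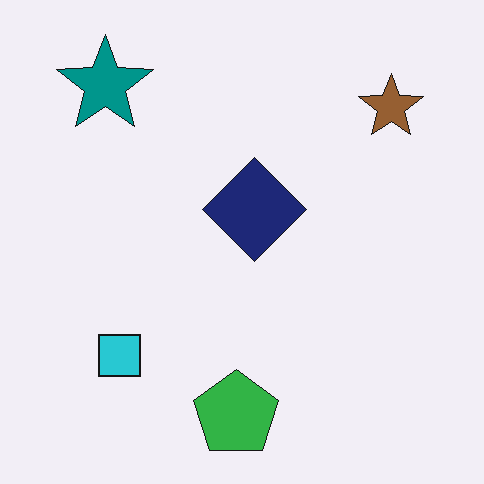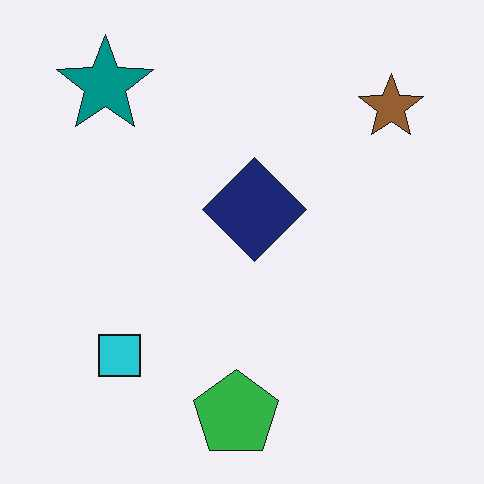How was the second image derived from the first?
It was given moderate JPEG compression.

Blocky 8×8 compression artifacts appear around shape edges and the flat background shows ringing — characteristic JPEG degradation.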